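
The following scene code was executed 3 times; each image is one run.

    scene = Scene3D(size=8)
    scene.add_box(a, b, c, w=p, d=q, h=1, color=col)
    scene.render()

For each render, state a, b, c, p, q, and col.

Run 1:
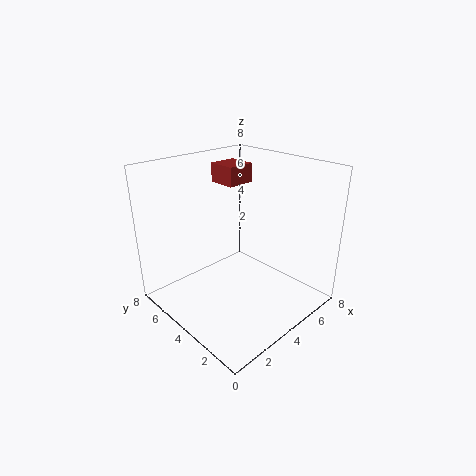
a = 3.5; b = 4; c = 7; p = 1.5; q = 1.5; col = 'brown'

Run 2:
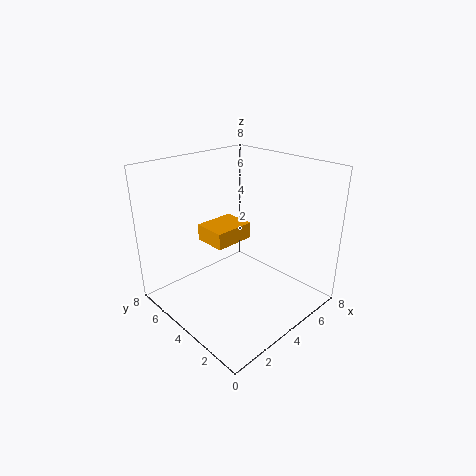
a = 3.5; b = 5; c = 3; p = 2.5; q = 2; col = 'orange'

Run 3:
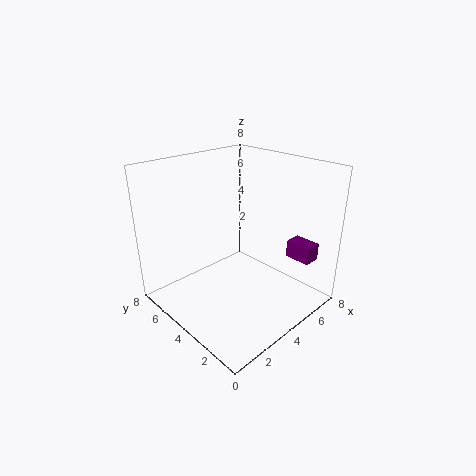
a = 6.5; b = 1; c = 2.5; p = 1; q = 1.5; col = 'purple'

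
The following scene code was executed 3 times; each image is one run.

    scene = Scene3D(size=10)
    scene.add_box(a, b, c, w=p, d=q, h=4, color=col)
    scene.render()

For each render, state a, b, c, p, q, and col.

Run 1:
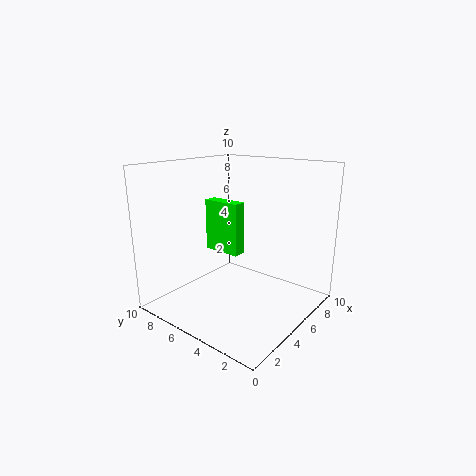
a = 6
b = 6
c = 3
p = 1
q = 3
col = 'lime'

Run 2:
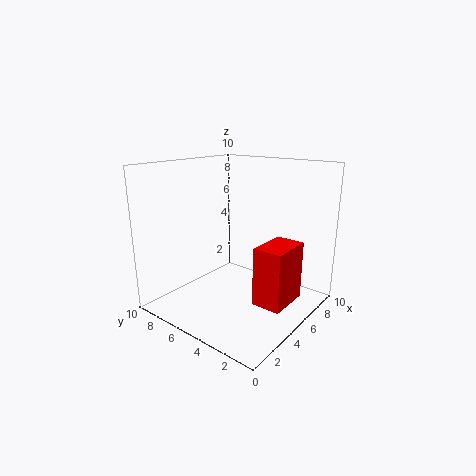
a = 4
b = 1
c = 1
p = 3
q = 2
col = 'red'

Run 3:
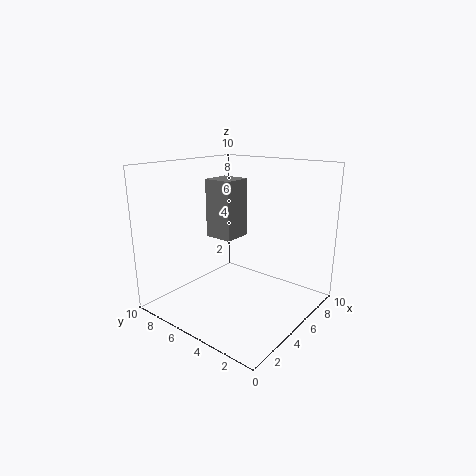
a = 4
b = 5
c = 5
p = 2
q = 2
col = 'gray'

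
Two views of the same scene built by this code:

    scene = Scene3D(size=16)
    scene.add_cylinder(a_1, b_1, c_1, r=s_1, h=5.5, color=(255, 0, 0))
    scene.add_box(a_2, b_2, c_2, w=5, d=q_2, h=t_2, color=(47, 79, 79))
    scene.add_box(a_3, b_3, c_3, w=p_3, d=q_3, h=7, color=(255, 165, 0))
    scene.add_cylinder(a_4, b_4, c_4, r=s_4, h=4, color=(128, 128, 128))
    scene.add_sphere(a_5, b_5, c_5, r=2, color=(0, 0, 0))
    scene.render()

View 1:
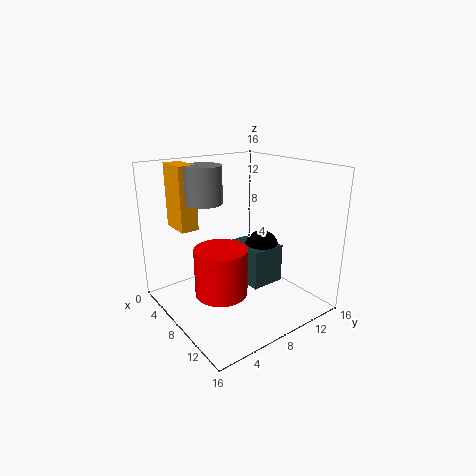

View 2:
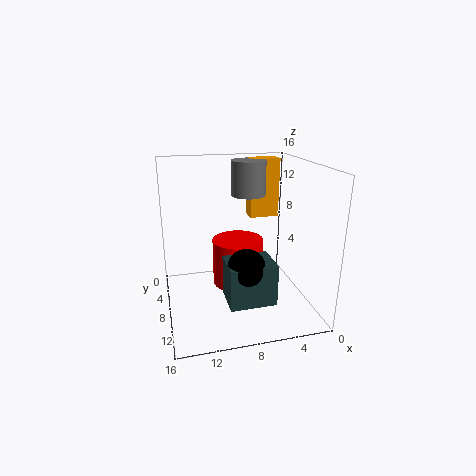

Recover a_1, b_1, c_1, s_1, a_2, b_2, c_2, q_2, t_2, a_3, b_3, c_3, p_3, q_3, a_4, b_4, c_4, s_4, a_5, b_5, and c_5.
a_1 = 7.5, b_1 = 6, c_1 = 1.5, s_1 = 3, a_2 = 5, b_2 = 9, c_2 = 2, q_2 = 4, t_2 = 4.5, a_3 = 2, b_3 = 2.5, c_3 = 9, p_3 = 3.5, q_3 = 2, a_4 = 6, b_4 = 5, c_4 = 12, s_4 = 2, a_5 = 8, b_5 = 11.5, c_5 = 6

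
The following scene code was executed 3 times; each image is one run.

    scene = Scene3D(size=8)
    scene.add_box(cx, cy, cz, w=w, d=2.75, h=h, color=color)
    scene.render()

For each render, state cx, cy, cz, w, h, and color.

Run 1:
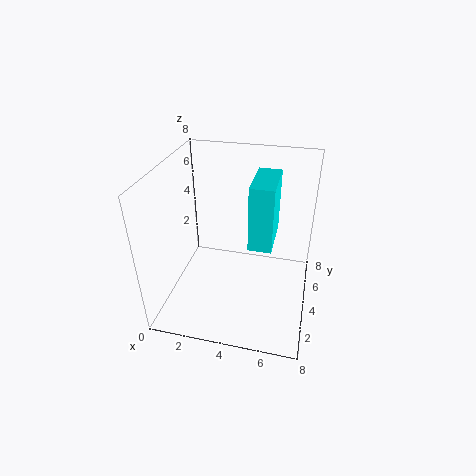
cx = 4.75, cy = 3, cz = 4, w = 1.25, h = 3.5, color = 'cyan'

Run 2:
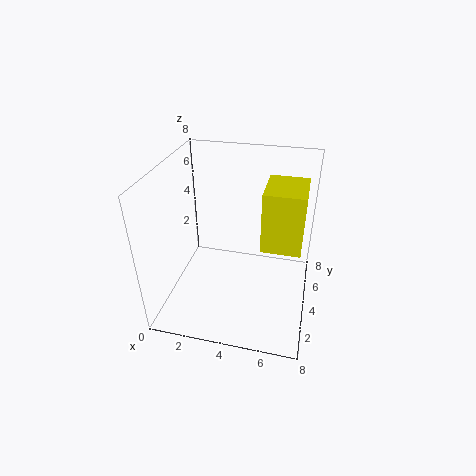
cx = 5.25, cy = 4, cz = 3.25, w = 2.25, h = 3.5, color = 'yellow'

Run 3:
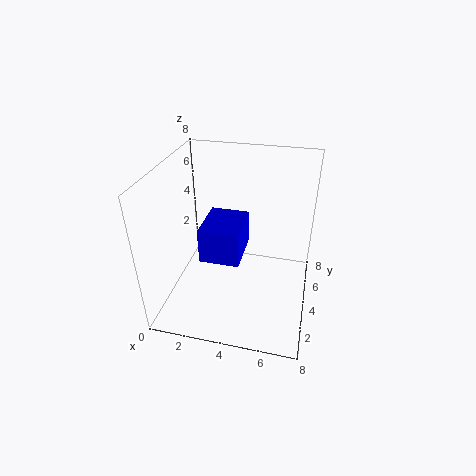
cx = 2, cy = 3, cz = 2.75, w = 2.25, h = 2, color = 'blue'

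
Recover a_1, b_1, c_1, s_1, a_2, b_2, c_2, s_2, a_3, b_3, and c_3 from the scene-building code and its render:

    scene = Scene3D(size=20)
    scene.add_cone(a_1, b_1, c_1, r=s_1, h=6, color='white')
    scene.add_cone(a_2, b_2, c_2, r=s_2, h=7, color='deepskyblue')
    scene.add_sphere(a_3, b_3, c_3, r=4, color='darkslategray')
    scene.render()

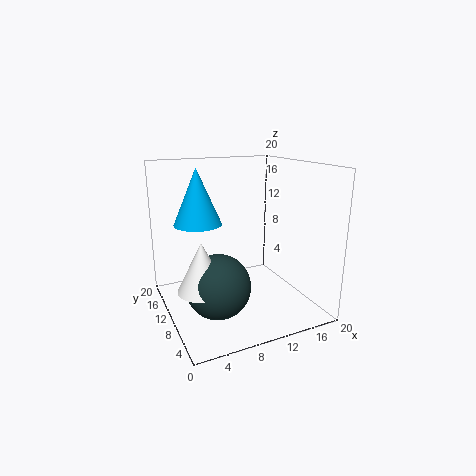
a_1 = 3, b_1 = 5, c_1 = 6, s_1 = 3, a_2 = 4, b_2 = 9, c_2 = 13, s_2 = 3, a_3 = 5, b_3 = 5, c_3 = 6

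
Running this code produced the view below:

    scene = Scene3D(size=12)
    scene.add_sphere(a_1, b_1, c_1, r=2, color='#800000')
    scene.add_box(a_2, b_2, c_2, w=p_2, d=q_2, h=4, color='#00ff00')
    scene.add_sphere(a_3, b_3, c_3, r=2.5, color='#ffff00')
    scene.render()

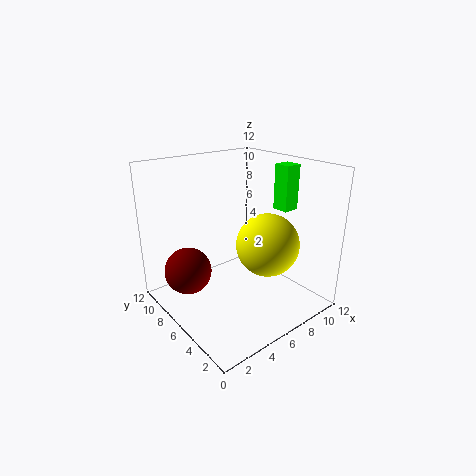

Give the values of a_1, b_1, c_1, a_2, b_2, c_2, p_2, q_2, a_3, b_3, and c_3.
a_1 = 2.5; b_1 = 8.5; c_1 = 3; a_2 = 10.5; b_2 = 5; c_2 = 7.5; p_2 = 1.5; q_2 = 1.5; a_3 = 7; b_3 = 3.5; c_3 = 6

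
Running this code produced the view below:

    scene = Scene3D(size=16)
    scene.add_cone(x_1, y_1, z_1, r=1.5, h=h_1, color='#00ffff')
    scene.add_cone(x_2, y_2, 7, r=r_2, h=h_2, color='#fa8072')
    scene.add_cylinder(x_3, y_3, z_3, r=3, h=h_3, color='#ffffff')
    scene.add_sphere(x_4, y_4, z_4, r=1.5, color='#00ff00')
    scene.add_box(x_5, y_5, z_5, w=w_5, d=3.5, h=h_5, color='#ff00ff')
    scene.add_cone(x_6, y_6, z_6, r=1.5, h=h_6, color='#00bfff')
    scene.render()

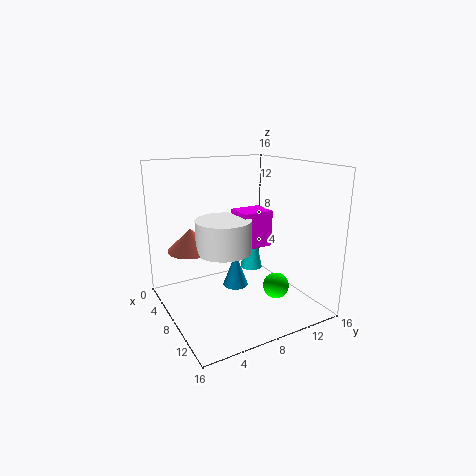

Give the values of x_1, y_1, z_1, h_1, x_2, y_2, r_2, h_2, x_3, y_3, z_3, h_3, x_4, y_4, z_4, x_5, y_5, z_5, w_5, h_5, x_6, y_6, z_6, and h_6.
x_1 = 2
y_1 = 13.5
z_1 = 1
h_1 = 7
x_2 = 6.5
y_2 = 3
r_2 = 2.5
h_2 = 2.5
x_3 = 8.5
y_3 = 6
z_3 = 7
h_3 = 3.5
x_4 = 10
y_4 = 12
z_4 = 2
x_5 = 6.5
y_5 = 8
z_5 = 7
w_5 = 3
h_5 = 4
x_6 = 6.5
y_6 = 8.5
z_6 = 1.5
h_6 = 4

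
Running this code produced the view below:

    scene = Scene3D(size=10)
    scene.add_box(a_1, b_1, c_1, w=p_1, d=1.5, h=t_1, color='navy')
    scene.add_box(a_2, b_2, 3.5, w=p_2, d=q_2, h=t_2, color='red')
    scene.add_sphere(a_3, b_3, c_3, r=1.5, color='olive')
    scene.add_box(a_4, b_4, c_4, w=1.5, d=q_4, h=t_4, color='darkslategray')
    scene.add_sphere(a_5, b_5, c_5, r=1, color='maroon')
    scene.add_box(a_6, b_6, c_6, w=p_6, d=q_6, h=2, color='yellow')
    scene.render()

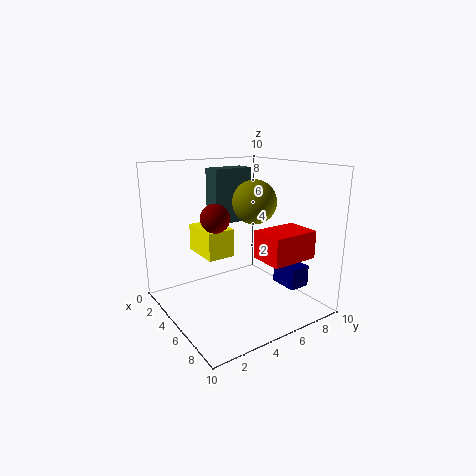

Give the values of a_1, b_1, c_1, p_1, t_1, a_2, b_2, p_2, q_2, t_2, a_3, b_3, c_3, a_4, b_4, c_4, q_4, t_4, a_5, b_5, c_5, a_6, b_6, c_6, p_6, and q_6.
a_1 = 6, b_1 = 7.5, c_1 = 1.5, p_1 = 2, t_1 = 1.5, a_2 = 5.5, b_2 = 6, p_2 = 2.5, q_2 = 3.5, t_2 = 2, a_3 = 5.5, b_3 = 6, c_3 = 7.5, a_4 = 1.5, b_4 = 4.5, c_4 = 5.5, q_4 = 3, t_4 = 4, a_5 = 4.5, b_5 = 3.5, c_5 = 6.5, a_6 = 1.5, b_6 = 3, c_6 = 3.5, p_6 = 3, q_6 = 2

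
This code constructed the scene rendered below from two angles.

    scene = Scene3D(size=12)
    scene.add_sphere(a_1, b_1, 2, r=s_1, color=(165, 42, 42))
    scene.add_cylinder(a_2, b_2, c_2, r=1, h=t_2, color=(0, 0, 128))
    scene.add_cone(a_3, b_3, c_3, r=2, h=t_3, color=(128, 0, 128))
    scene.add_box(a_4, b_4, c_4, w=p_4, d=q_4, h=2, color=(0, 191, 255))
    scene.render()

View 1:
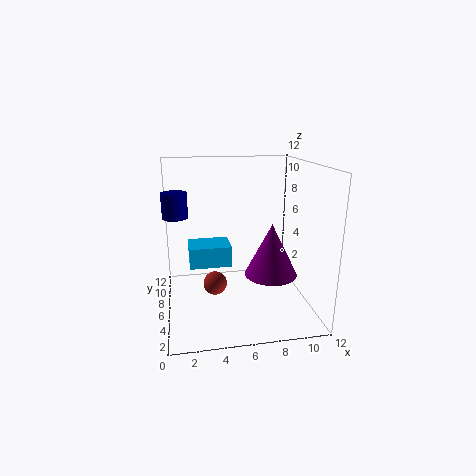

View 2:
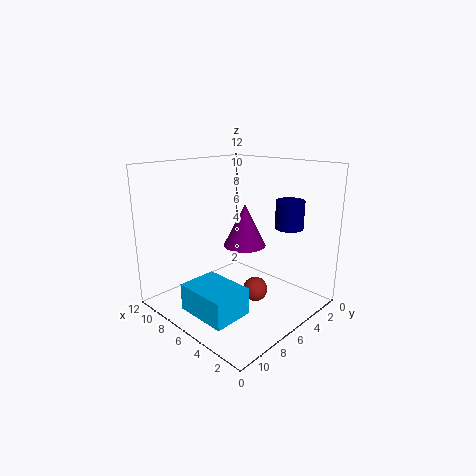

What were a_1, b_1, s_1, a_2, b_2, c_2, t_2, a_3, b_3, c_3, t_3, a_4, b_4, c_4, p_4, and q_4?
a_1 = 4, b_1 = 6, s_1 = 1, a_2 = 1, b_2 = 6, c_2 = 8, t_2 = 2, a_3 = 8, b_3 = 3, c_3 = 4, t_3 = 4, a_4 = 2, b_4 = 9, c_4 = 2, p_4 = 4, q_4 = 3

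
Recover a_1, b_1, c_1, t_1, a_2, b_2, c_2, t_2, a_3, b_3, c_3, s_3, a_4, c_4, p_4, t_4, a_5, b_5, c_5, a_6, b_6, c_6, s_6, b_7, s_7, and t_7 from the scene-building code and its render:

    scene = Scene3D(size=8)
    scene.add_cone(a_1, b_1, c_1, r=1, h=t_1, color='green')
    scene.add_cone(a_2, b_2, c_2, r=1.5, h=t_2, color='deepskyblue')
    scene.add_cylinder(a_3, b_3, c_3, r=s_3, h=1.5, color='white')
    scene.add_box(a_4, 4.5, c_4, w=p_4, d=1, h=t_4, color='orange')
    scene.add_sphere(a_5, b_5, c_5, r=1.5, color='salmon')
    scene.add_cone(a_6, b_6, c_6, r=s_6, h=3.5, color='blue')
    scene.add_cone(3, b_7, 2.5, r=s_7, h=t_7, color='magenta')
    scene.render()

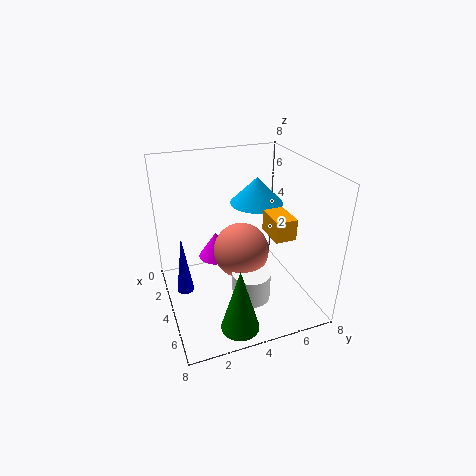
a_1 = 7, b_1 = 3, c_1 = 0.5, t_1 = 3.5, a_2 = 3, b_2 = 5.5, c_2 = 5.5, t_2 = 1.5, a_3 = 6, b_3 = 4, c_3 = 1.5, s_3 = 1, a_4 = 6, c_4 = 5.5, p_4 = 1.5, t_4 = 1, a_5 = 4.5, b_5 = 4, c_5 = 3.5, a_6 = 3, b_6 = 1, c_6 = 0.5, s_6 = 0.5, b_7 = 3, s_7 = 1, t_7 = 1.5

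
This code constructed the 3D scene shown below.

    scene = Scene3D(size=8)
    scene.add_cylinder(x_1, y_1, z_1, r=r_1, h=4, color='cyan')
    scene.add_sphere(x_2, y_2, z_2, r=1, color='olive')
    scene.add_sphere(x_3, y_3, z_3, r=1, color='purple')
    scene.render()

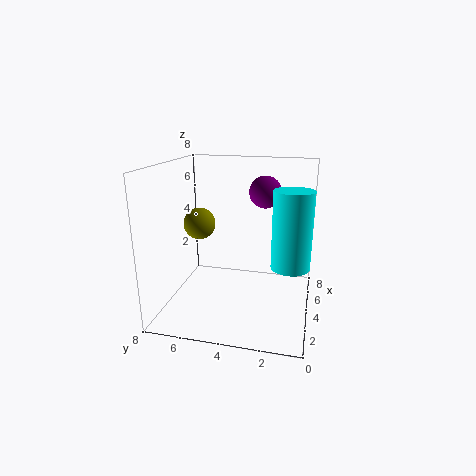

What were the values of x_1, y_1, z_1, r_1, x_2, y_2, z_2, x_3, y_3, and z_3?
x_1 = 3, y_1 = 1, z_1 = 3, r_1 = 1, x_2 = 6, y_2 = 7, z_2 = 4, x_3 = 7, y_3 = 3, z_3 = 6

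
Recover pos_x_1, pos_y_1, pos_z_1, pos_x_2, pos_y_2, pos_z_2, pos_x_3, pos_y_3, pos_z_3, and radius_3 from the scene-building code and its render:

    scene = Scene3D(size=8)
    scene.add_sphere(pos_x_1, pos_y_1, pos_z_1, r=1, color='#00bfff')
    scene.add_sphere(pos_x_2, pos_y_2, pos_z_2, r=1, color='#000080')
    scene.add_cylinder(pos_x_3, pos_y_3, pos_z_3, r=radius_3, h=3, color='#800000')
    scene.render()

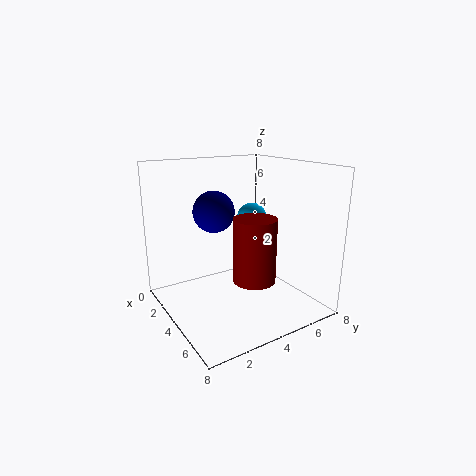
pos_x_1 = 1
pos_y_1 = 7
pos_z_1 = 4
pos_x_2 = 5
pos_y_2 = 2
pos_z_2 = 6
pos_x_3 = 7
pos_y_3 = 3
pos_z_3 = 3
radius_3 = 1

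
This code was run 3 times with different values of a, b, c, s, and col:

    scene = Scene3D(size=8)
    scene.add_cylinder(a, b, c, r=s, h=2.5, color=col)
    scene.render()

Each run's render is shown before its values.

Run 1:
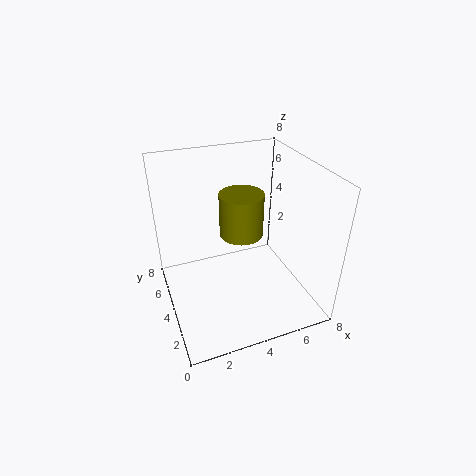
a = 4.5; b = 4.75; c = 3.75; s = 1.25; col = 'olive'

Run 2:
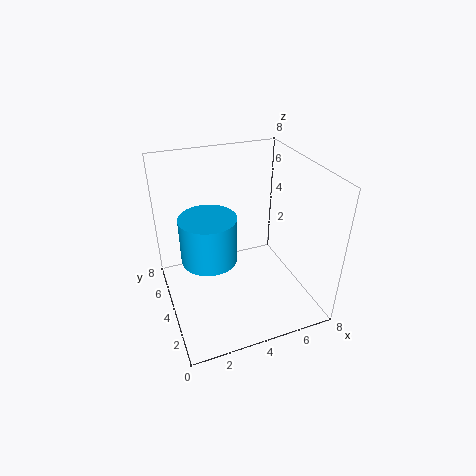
a = 2.25; b = 3.75; c = 3.25; s = 1.5; col = 'deepskyblue'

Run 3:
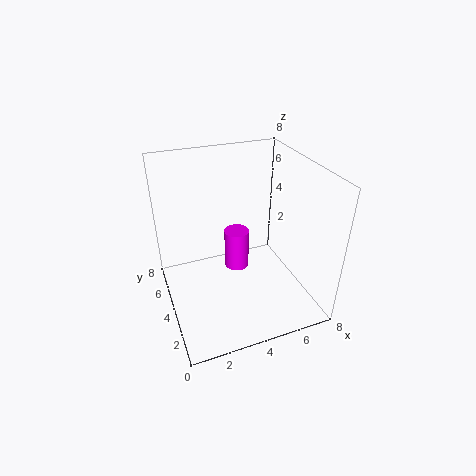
a = 4.5; b = 5.5; c = 1; s = 0.75; col = 'magenta'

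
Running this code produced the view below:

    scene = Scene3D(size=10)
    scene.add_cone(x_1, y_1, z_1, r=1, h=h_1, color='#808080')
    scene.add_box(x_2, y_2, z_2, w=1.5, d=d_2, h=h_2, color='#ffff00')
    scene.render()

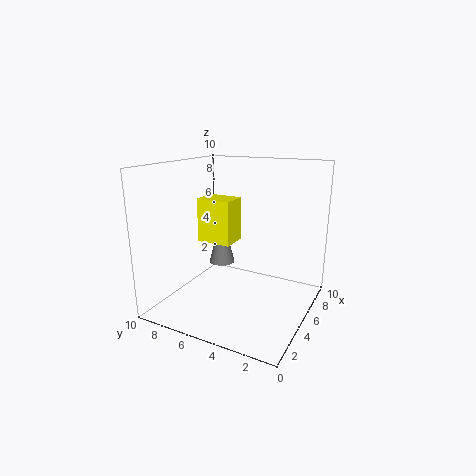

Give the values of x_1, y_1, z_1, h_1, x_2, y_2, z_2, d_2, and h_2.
x_1 = 7; y_1 = 7.5; z_1 = 2; h_1 = 4; x_2 = 1; y_2 = 3.5; z_2 = 6; d_2 = 2; h_2 = 2.5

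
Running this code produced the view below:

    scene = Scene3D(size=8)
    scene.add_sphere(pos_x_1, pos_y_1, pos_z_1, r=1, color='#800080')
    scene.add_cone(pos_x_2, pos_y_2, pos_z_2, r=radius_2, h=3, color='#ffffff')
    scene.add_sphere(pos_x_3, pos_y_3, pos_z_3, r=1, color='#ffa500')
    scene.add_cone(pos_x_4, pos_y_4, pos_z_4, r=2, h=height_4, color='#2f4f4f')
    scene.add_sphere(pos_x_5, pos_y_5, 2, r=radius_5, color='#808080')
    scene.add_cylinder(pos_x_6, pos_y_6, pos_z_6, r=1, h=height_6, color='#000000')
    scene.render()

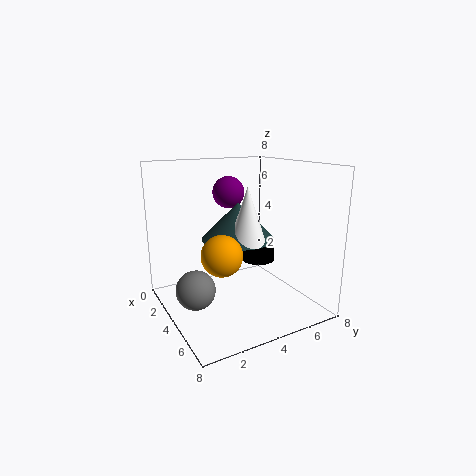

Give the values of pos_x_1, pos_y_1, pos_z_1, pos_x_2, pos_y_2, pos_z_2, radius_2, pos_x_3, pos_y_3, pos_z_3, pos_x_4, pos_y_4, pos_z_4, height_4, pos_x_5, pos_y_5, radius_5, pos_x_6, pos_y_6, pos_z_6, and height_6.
pos_x_1 = 1; pos_y_1 = 5; pos_z_1 = 6; pos_x_2 = 5; pos_y_2 = 4; pos_z_2 = 4; radius_2 = 1; pos_x_3 = 6; pos_y_3 = 2; pos_z_3 = 4; pos_x_4 = 4; pos_y_4 = 4; pos_z_4 = 4; height_4 = 2; pos_x_5 = 5; pos_y_5 = 1; radius_5 = 1; pos_x_6 = 3; pos_y_6 = 6; pos_z_6 = 2; height_6 = 1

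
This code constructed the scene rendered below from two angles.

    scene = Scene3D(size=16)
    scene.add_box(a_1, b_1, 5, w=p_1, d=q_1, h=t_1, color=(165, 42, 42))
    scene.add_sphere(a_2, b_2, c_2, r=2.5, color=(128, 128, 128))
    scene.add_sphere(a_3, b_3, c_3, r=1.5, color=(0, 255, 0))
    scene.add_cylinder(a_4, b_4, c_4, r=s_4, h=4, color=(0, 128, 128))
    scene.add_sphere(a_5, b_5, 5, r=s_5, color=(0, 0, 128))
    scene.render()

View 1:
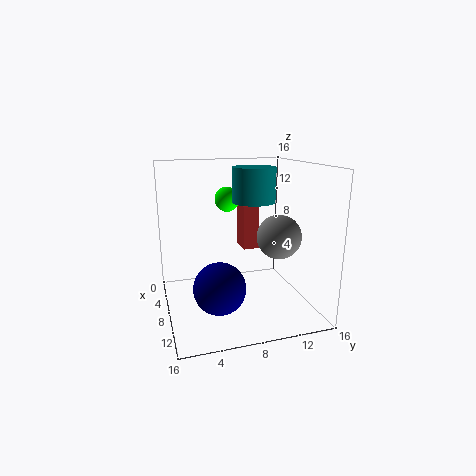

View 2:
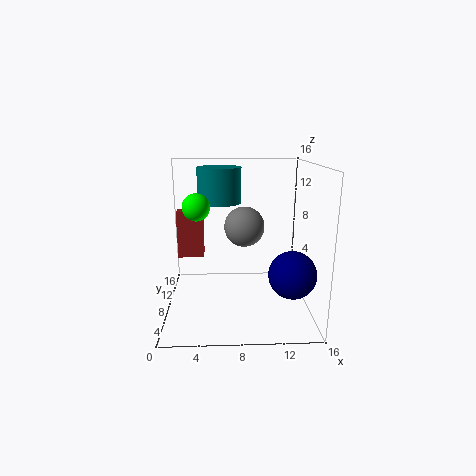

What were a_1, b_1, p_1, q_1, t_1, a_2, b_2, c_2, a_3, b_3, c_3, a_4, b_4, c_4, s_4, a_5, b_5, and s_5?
a_1 = 1, b_1 = 10, p_1 = 3, q_1 = 2, t_1 = 5.5, a_2 = 9, b_2 = 12.5, c_2 = 8, a_3 = 3.5, b_3 = 8, c_3 = 11.5, a_4 = 6, b_4 = 10.5, c_4 = 11.5, s_4 = 2.5, a_5 = 13.5, b_5 = 4.5, s_5 = 2.5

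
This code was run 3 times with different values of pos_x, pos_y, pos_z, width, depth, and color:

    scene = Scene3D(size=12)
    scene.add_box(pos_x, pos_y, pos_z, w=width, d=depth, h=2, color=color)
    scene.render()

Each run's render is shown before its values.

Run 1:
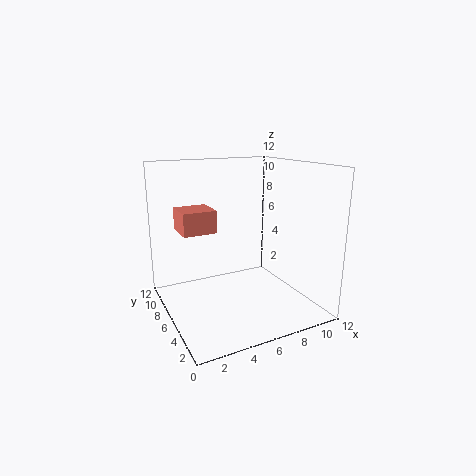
pos_x = 2; pos_y = 8; pos_z = 6; width = 3; depth = 3; color = 'salmon'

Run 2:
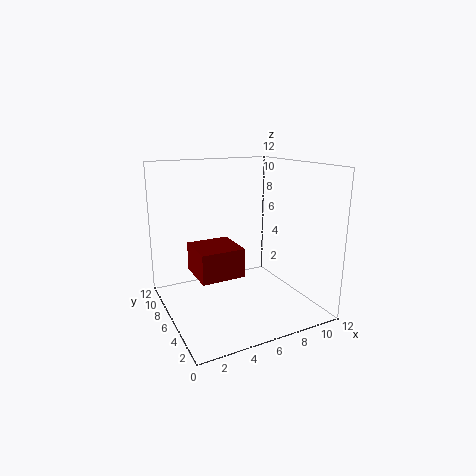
pos_x = 1; pos_y = 1; pos_z = 5; width = 3; depth = 3; color = 'maroon'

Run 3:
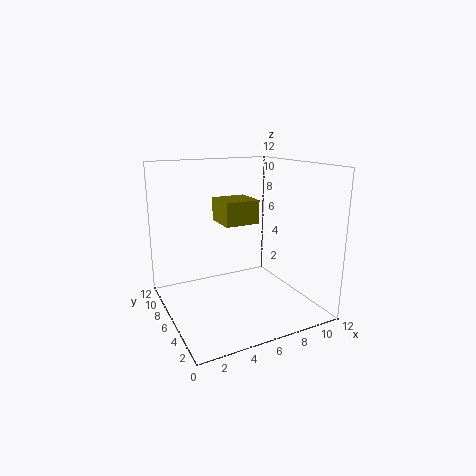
pos_x = 5; pos_y = 6; pos_z = 7; width = 3; depth = 3; color = 'olive'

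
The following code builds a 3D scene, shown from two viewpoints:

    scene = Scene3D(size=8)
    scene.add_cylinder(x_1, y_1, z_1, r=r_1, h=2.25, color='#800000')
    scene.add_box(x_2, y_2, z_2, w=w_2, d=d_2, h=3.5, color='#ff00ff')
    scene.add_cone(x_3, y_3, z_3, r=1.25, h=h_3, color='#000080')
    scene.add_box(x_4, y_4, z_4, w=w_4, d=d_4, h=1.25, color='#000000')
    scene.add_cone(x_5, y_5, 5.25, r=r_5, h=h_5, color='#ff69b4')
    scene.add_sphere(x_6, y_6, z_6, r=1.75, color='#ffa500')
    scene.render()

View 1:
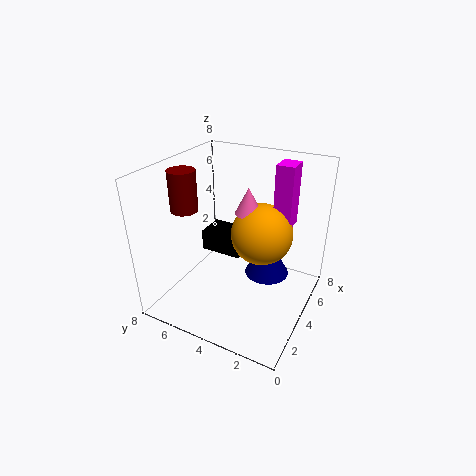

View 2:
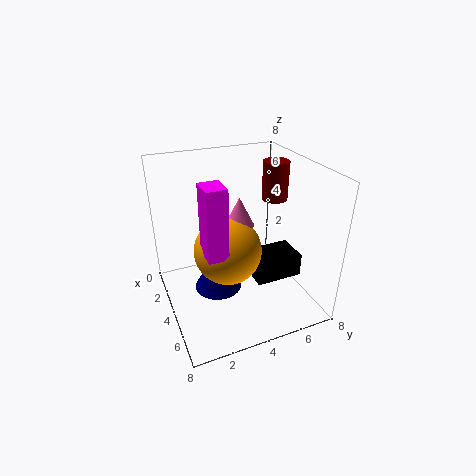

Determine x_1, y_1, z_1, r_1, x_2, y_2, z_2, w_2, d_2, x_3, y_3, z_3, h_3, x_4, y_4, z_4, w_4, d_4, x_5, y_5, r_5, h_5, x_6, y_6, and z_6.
x_1 = 3
y_1 = 6.75
z_1 = 5.5
r_1 = 0.75
x_2 = 5.25
y_2 = 1.5
z_2 = 4.5
w_2 = 1.25
d_2 = 1
x_3 = 4.75
y_3 = 2.5
z_3 = 1.75
h_3 = 2.25
x_4 = 4.5
y_4 = 4.25
z_4 = 2.25
w_4 = 1.75
d_4 = 2.5
x_5 = 4.75
y_5 = 3.75
r_5 = 0.75
h_5 = 1.5
x_6 = 5
y_6 = 3
z_6 = 4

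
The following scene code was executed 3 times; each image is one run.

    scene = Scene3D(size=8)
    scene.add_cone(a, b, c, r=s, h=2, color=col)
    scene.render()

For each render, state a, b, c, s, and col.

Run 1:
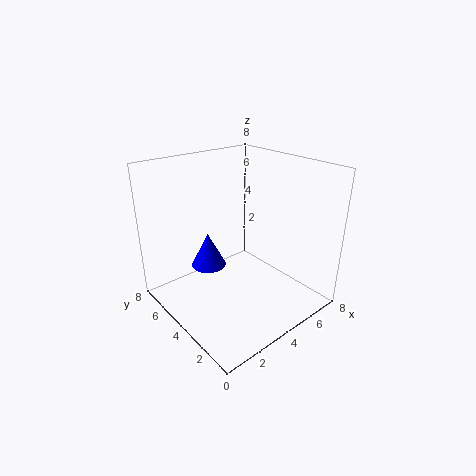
a = 3; b = 5.5; c = 2; s = 1; col = 'blue'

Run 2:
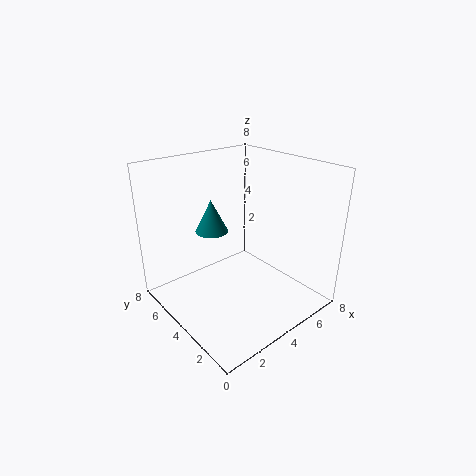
a = 4; b = 6.5; c = 3.5; s = 1; col = 'teal'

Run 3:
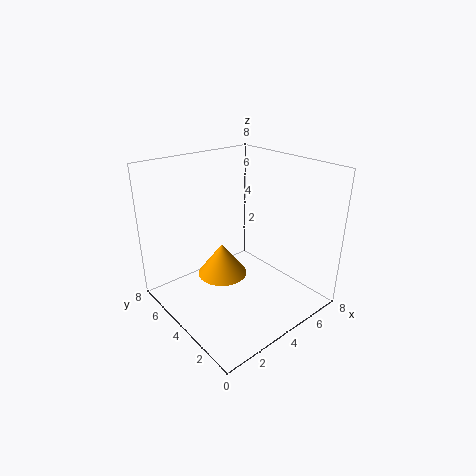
a = 4; b = 5.5; c = 1; s = 1.5; col = 'orange'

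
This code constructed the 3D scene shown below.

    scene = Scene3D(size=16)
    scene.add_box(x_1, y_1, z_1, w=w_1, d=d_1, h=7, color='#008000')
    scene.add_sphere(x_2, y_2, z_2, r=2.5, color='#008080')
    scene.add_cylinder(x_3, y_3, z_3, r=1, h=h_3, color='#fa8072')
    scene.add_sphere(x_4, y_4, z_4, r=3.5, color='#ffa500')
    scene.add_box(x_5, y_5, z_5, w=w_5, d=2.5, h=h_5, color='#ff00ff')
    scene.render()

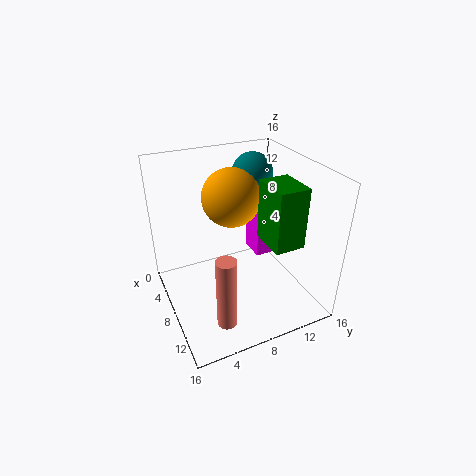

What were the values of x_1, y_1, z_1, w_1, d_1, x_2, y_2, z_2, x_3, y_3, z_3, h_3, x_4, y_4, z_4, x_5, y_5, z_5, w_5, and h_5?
x_1 = 7; y_1 = 11; z_1 = 7; w_1 = 4.5; d_1 = 3.5; x_2 = 2.5; y_2 = 12.5; z_2 = 13; x_3 = 14; y_3 = 4; z_3 = 2.5; h_3 = 7.5; x_4 = 4; y_4 = 9; z_4 = 11; x_5 = 1; y_5 = 12.5; z_5 = 2; w_5 = 3.5; h_5 = 6.5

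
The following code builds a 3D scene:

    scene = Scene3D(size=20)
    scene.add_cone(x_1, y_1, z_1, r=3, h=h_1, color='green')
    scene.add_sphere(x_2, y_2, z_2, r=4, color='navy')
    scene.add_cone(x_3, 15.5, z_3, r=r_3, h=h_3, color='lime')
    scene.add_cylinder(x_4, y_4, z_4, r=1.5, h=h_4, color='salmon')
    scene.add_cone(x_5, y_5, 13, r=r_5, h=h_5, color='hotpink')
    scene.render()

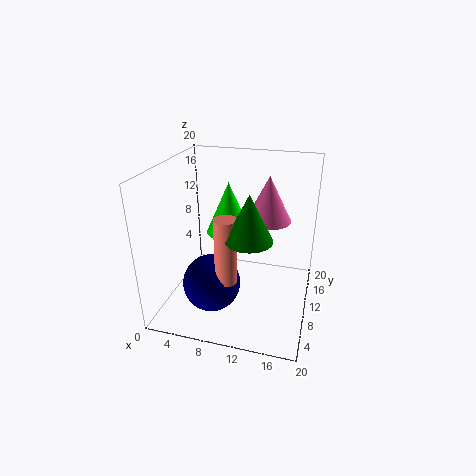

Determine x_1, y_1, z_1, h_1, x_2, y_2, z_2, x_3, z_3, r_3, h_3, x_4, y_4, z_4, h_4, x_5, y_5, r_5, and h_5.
x_1 = 12.5; y_1 = 6; z_1 = 12; h_1 = 6; x_2 = 7; y_2 = 7; z_2 = 4; x_3 = 7; z_3 = 8; r_3 = 3.5; h_3 = 8; x_4 = 9.5; y_4 = 6; z_4 = 5.5; h_4 = 9; x_5 = 14; y_5 = 10.5; r_5 = 3; h_5 = 6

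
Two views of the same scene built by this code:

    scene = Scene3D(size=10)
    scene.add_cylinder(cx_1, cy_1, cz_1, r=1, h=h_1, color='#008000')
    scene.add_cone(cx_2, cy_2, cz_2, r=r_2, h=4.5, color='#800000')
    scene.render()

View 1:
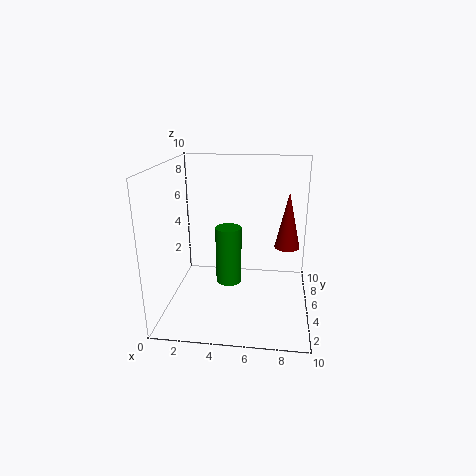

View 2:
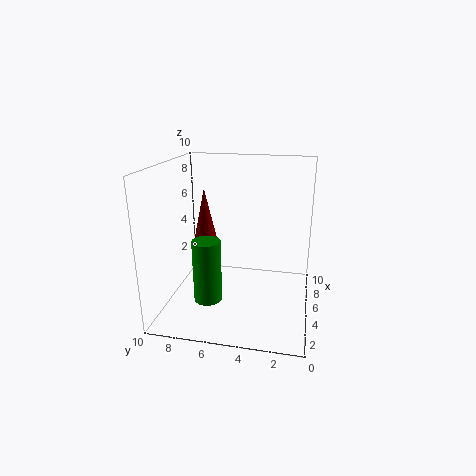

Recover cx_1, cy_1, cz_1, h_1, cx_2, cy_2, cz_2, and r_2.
cx_1 = 4, cy_1 = 7, cz_1 = 0.5, h_1 = 4.5, cx_2 = 8.5, cy_2 = 8.5, cz_2 = 3, r_2 = 1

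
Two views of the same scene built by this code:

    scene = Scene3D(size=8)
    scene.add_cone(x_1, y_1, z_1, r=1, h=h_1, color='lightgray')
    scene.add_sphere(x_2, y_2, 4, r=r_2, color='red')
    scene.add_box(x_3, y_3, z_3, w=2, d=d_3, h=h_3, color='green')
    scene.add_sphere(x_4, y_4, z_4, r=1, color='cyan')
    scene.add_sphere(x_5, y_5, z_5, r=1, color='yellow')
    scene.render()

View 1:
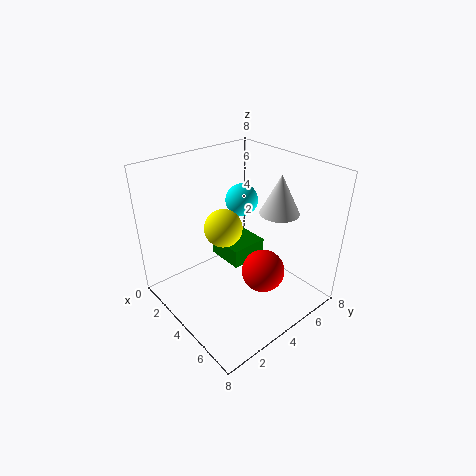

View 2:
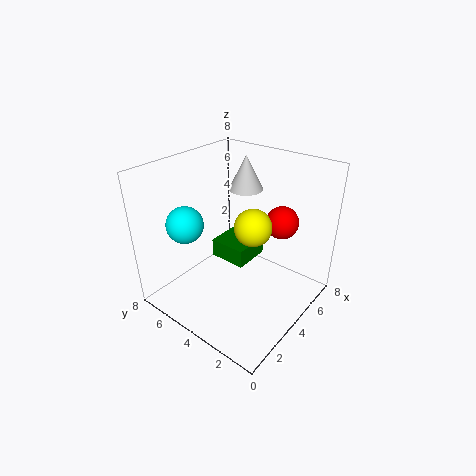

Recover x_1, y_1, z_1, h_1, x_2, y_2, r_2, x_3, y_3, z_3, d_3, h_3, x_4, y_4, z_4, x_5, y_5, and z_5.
x_1 = 6, y_1 = 5, z_1 = 6, h_1 = 2, x_2 = 7, y_2 = 3, r_2 = 1, x_3 = 3, y_3 = 3, z_3 = 3, d_3 = 2, h_3 = 1, x_4 = 2, y_4 = 6, z_4 = 5, x_5 = 4, y_5 = 3, z_5 = 5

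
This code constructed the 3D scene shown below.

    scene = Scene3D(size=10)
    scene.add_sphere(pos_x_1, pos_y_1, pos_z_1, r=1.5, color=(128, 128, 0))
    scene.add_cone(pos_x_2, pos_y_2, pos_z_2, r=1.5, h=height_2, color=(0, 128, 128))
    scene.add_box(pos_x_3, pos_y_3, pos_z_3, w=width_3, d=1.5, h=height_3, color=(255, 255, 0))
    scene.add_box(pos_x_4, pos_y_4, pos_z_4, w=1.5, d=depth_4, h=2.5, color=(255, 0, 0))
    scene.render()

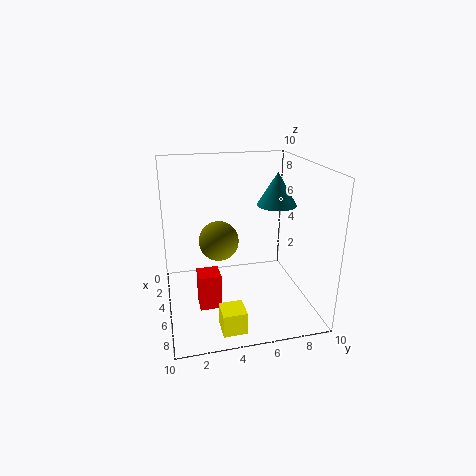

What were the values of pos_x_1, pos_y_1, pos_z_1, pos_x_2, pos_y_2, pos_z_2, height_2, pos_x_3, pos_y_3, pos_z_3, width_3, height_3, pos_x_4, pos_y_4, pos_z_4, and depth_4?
pos_x_1 = 3; pos_y_1 = 4; pos_z_1 = 4; pos_x_2 = 3; pos_y_2 = 8.5; pos_z_2 = 6.5; height_2 = 2.5; pos_x_3 = 8; pos_y_3 = 3; pos_z_3 = 0.5; width_3 = 1.5; height_3 = 1.5; pos_x_4 = 5; pos_y_4 = 2; pos_z_4 = 0.5; depth_4 = 1.5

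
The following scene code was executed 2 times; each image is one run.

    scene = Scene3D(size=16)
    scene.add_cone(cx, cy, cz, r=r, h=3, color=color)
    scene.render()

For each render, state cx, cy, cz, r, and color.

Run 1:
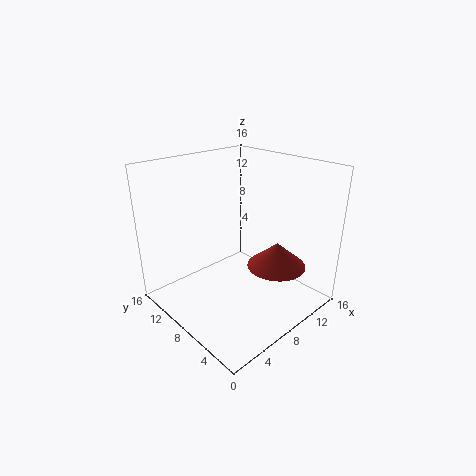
cx = 12.5
cy = 6
cz = 3.5
r = 3.5
color = 'brown'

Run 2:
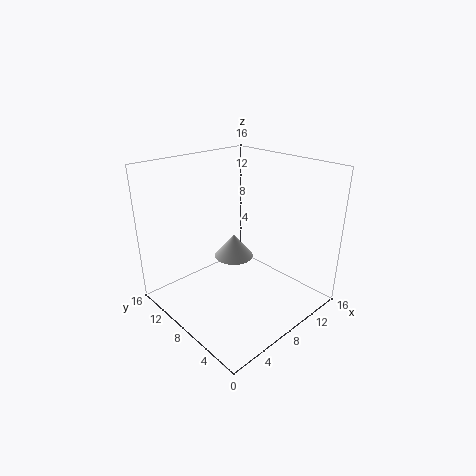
cx = 11
cy = 12
cz = 3
r = 2.5
color = 'lightgray'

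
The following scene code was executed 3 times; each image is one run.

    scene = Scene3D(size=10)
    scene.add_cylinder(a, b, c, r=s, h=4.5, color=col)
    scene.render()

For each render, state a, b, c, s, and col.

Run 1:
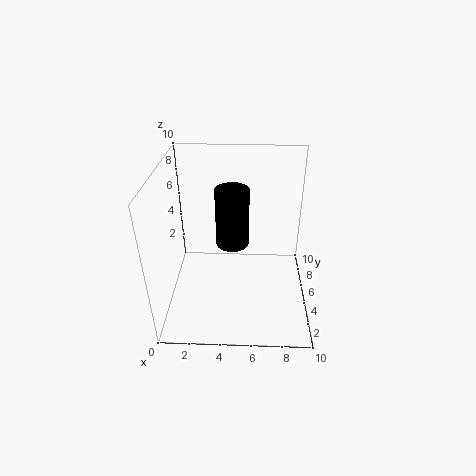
a = 4.5
b = 7
c = 3.25
s = 1.25
col = 'black'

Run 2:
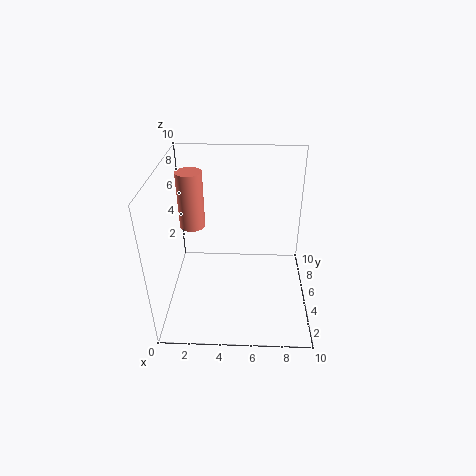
a = 1.25
b = 8.25
c = 4
s = 1
col = 'salmon'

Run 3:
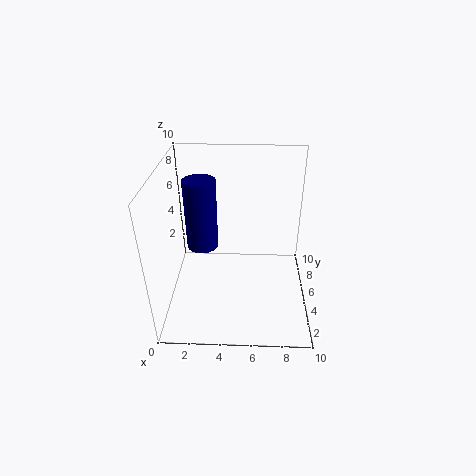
a = 2.75
b = 3.75
c = 5.25
s = 1
col = 'navy'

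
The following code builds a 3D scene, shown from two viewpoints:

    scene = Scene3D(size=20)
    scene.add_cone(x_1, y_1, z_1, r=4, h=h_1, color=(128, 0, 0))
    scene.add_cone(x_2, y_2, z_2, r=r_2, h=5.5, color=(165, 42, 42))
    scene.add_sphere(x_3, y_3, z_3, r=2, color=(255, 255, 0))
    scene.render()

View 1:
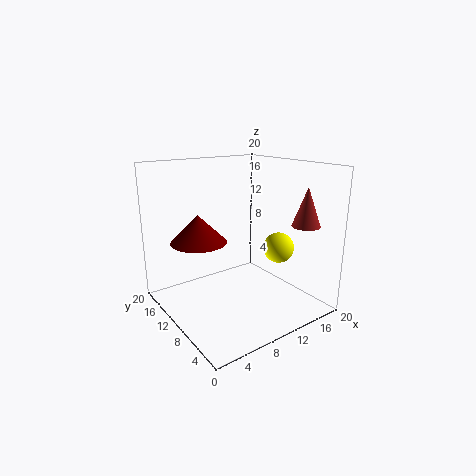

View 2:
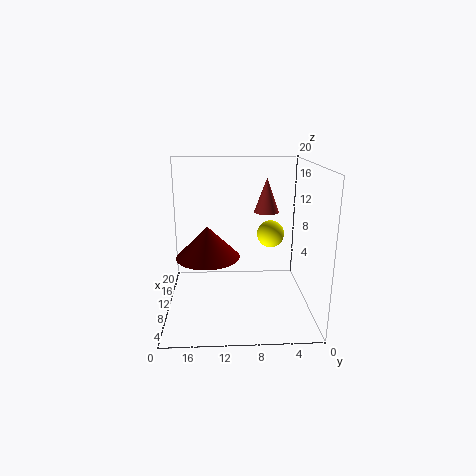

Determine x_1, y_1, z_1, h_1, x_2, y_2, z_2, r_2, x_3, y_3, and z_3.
x_1 = 6; y_1 = 14; z_1 = 9; h_1 = 4; x_2 = 18; y_2 = 5; z_2 = 11.5; r_2 = 2; x_3 = 13; y_3 = 5; z_3 = 9.5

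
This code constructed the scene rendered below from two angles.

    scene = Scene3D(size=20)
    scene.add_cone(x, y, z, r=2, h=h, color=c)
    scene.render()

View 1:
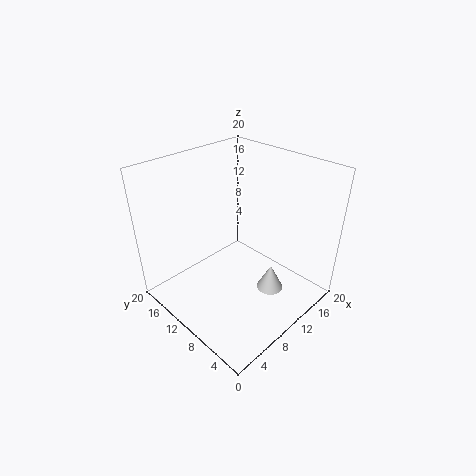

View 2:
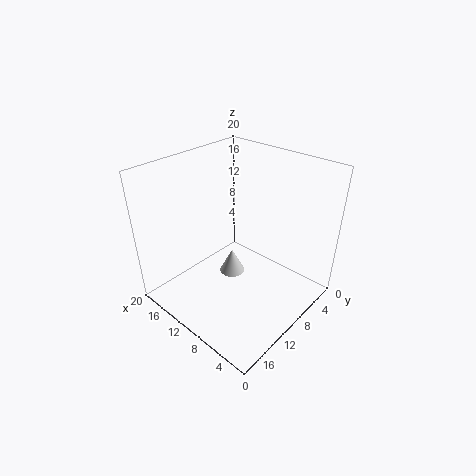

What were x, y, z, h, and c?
x = 14
y = 7
z = 0.5
h = 4
c = 'lightgray'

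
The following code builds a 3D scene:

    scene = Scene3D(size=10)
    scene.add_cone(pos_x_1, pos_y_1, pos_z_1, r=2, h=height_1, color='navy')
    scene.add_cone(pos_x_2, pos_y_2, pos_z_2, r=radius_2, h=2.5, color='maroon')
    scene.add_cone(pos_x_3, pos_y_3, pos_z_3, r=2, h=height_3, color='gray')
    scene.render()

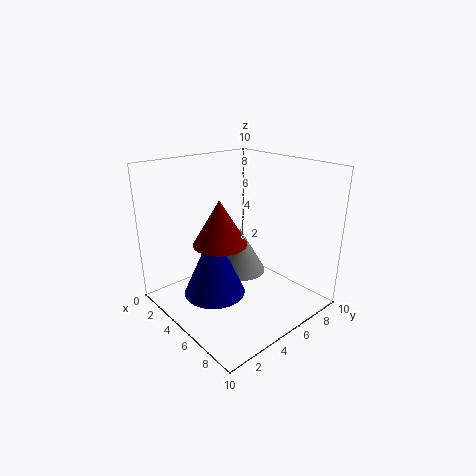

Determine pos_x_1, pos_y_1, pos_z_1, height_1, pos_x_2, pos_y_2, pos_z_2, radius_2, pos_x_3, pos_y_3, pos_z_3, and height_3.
pos_x_1 = 5.5, pos_y_1 = 2.5, pos_z_1 = 2, height_1 = 4.5, pos_x_2 = 7.5, pos_y_2 = 1.5, pos_z_2 = 6.5, radius_2 = 1.5, pos_x_3 = 3, pos_y_3 = 7, pos_z_3 = 1, height_3 = 3.5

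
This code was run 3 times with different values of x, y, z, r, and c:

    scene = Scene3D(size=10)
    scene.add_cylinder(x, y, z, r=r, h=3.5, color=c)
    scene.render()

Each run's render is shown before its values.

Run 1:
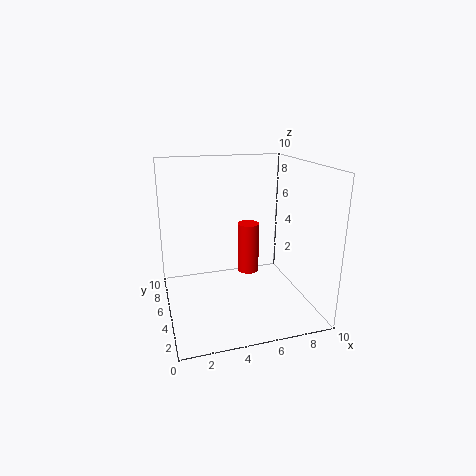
x = 5.75; y = 5; z = 2.5; r = 0.75; c = 'red'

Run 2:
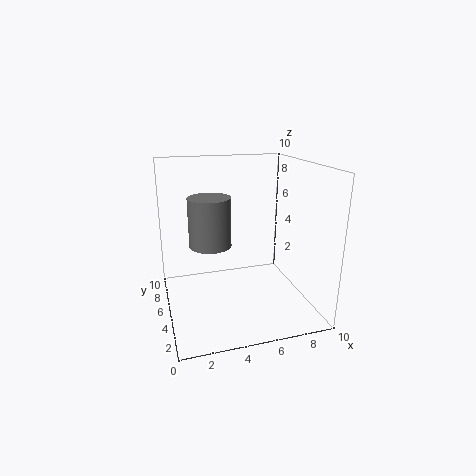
x = 3.25; y = 6; z = 4.25; r = 1.5; c = 'gray'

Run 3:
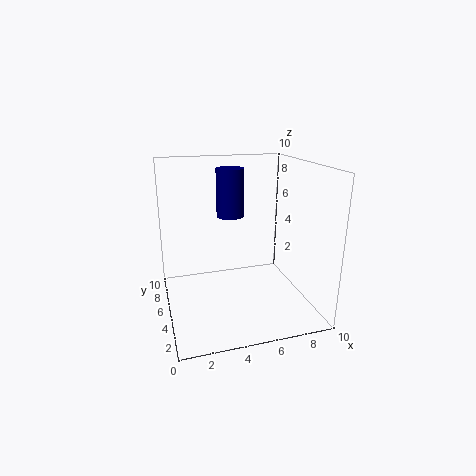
x = 5; y = 7; z = 6; r = 1; c = 'navy'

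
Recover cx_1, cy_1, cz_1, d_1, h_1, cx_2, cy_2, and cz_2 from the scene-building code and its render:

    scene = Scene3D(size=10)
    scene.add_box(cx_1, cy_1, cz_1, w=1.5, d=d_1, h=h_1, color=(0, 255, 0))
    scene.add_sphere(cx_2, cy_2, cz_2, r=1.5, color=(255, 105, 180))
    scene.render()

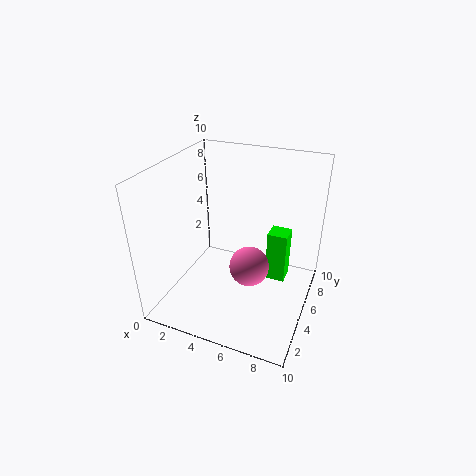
cx_1 = 6.5; cy_1 = 7; cz_1 = 0.5; d_1 = 1.5; h_1 = 4; cx_2 = 5.5; cy_2 = 6; cz_2 = 2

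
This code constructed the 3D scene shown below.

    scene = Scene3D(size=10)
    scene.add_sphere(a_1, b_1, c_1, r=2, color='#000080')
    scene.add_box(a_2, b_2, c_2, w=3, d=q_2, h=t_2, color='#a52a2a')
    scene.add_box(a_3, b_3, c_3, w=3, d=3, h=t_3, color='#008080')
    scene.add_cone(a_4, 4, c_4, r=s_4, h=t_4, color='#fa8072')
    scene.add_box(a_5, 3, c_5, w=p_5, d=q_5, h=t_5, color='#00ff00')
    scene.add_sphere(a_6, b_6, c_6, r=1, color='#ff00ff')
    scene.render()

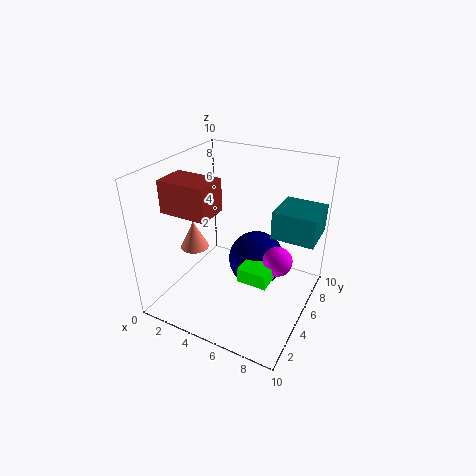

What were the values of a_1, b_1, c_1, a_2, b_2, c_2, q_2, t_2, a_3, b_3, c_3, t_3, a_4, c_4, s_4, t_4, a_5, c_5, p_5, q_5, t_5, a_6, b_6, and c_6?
a_1 = 6, b_1 = 6, c_1 = 3, a_2 = 2, b_2 = 1, c_2 = 8, q_2 = 2, t_2 = 2, a_3 = 7, b_3 = 6, c_3 = 5, t_3 = 2, a_4 = 2, c_4 = 4, s_4 = 1, t_4 = 2, a_5 = 6, c_5 = 3, p_5 = 2, q_5 = 2, t_5 = 1, a_6 = 8, b_6 = 5, c_6 = 4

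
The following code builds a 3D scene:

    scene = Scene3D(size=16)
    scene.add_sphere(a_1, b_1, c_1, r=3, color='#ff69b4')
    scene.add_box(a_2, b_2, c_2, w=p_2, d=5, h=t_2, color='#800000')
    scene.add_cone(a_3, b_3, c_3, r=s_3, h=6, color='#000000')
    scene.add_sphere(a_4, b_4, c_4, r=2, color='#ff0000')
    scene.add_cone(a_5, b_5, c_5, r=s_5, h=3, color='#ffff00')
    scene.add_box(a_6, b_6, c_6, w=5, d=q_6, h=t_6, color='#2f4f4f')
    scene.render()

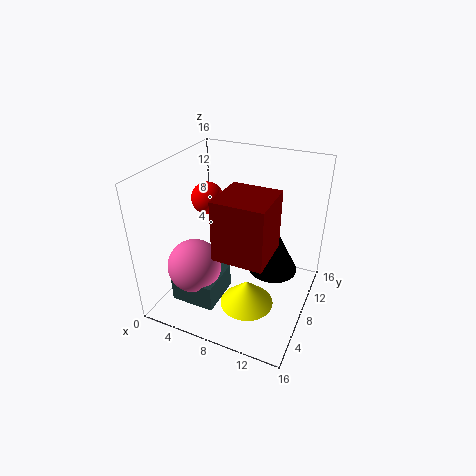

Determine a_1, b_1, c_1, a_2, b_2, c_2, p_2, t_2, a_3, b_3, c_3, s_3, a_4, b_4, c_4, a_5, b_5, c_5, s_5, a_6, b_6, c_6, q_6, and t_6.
a_1 = 4
b_1 = 5
c_1 = 5
a_2 = 8
b_2 = 2
c_2 = 9
p_2 = 5
t_2 = 6
a_3 = 11
b_3 = 12
c_3 = 2
s_3 = 3
a_4 = 2
b_4 = 12
c_4 = 10
a_5 = 10
b_5 = 6
c_5 = 1
s_5 = 3
a_6 = 2
b_6 = 3
c_6 = 1
q_6 = 5
t_6 = 3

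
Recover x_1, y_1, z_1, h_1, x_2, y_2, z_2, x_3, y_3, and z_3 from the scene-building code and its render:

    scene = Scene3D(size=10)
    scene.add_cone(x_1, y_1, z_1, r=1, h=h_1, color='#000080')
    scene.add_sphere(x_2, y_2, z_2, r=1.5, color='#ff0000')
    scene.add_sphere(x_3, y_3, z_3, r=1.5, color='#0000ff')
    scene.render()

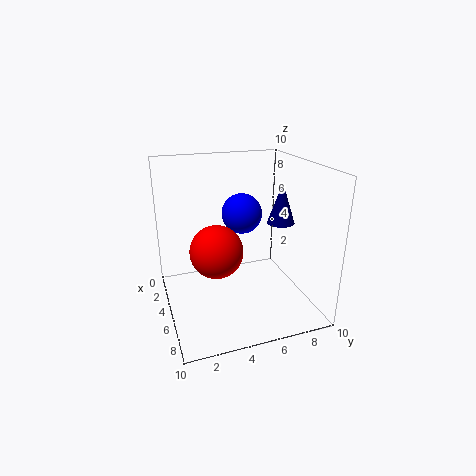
x_1 = 4.5, y_1 = 8.5, z_1 = 5.5, h_1 = 3, x_2 = 8.5, y_2 = 2.5, z_2 = 6, x_3 = 3, y_3 = 6, z_3 = 6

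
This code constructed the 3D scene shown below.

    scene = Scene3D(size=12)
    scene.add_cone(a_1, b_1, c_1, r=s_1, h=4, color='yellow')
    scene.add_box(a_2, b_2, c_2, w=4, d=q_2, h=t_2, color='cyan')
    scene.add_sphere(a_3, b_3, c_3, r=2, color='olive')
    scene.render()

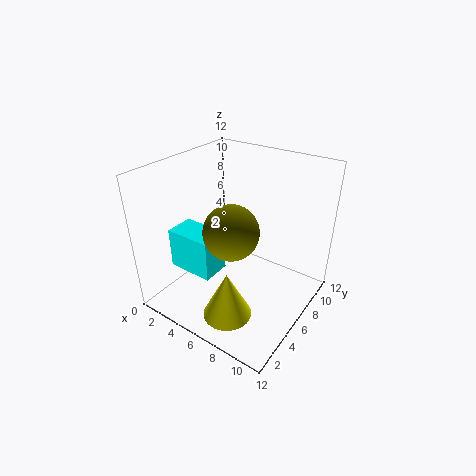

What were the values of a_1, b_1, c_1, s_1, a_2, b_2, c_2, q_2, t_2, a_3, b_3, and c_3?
a_1 = 7; b_1 = 3; c_1 = 0.5; s_1 = 2; a_2 = 1; b_2 = 3; c_2 = 3; q_2 = 2.5; t_2 = 3.5; a_3 = 7.5; b_3 = 3; c_3 = 8.5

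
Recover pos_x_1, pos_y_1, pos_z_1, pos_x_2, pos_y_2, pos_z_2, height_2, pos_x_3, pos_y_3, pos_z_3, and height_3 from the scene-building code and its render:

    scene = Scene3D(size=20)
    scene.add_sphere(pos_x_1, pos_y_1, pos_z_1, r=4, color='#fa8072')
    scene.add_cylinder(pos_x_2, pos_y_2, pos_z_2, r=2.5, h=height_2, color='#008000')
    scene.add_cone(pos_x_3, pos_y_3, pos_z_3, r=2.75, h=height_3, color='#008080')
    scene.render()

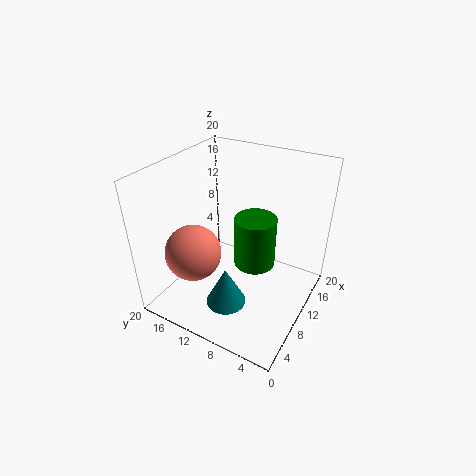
pos_x_1 = 6.75; pos_y_1 = 15.5; pos_z_1 = 7.5; pos_x_2 = 6.75; pos_y_2 = 5.75; pos_z_2 = 9.75; height_2 = 6.25; pos_x_3 = 5.75; pos_y_3 = 9.5; pos_z_3 = 2; height_3 = 5.5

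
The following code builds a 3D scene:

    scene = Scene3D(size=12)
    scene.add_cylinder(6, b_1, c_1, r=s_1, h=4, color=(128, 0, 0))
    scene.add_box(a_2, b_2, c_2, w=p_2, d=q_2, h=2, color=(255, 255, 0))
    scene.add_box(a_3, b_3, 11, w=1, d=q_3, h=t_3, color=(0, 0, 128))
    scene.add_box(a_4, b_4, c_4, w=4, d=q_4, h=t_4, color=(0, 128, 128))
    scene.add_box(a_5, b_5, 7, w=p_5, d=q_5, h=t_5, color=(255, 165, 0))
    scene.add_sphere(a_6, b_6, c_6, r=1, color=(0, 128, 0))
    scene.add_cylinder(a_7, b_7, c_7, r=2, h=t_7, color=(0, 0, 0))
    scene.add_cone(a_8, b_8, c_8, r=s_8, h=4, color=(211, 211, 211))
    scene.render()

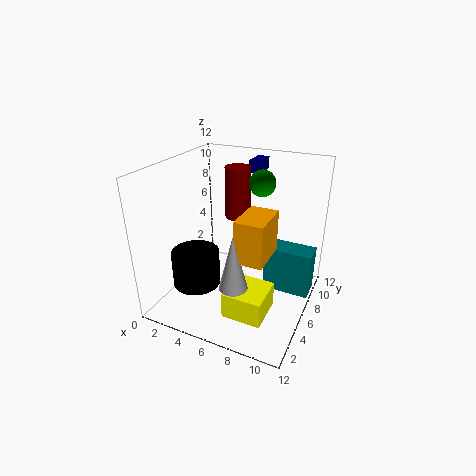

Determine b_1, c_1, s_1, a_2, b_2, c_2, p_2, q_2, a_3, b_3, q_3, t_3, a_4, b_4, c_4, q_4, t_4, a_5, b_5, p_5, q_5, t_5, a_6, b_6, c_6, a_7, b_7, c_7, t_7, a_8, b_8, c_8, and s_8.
b_1 = 6, c_1 = 8, s_1 = 1, a_2 = 7, b_2 = 1, c_2 = 2, p_2 = 3, q_2 = 3, a_3 = 6, b_3 = 8, q_3 = 2, t_3 = 1, a_4 = 8, b_4 = 7, c_4 = 1, q_4 = 2, t_4 = 4, a_5 = 8, b_5 = 1, p_5 = 2, q_5 = 3, t_5 = 3, a_6 = 8, b_6 = 6, c_6 = 11, a_7 = 3, b_7 = 4, c_7 = 2, t_7 = 3, a_8 = 8, b_8 = 1, c_8 = 5, s_8 = 1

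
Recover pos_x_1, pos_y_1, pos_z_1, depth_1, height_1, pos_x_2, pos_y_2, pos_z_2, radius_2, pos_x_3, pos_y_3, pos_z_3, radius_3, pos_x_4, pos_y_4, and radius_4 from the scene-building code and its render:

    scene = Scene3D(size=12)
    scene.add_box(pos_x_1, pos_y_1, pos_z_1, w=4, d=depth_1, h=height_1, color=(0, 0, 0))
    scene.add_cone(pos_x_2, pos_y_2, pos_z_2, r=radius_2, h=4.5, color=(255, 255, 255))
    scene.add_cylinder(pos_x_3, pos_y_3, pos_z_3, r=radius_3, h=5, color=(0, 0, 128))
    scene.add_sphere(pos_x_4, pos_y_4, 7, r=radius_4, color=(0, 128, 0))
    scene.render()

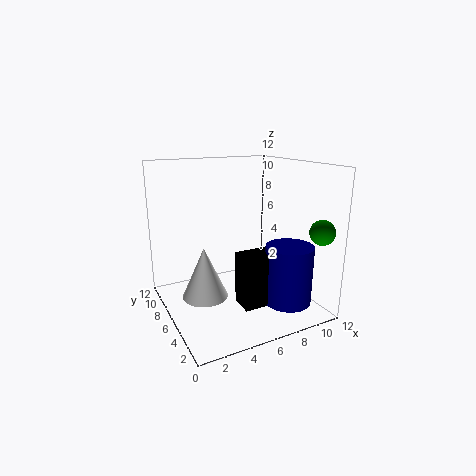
pos_x_1 = 5.5; pos_y_1 = 3.5; pos_z_1 = 0.5; depth_1 = 2; height_1 = 4.5; pos_x_2 = 3.5; pos_y_2 = 7.5; pos_z_2 = 0.5; radius_2 = 2; pos_x_3 = 9.5; pos_y_3 = 3.5; pos_z_3 = 0.5; radius_3 = 2; pos_x_4 = 11; pos_y_4 = 1.5; radius_4 = 1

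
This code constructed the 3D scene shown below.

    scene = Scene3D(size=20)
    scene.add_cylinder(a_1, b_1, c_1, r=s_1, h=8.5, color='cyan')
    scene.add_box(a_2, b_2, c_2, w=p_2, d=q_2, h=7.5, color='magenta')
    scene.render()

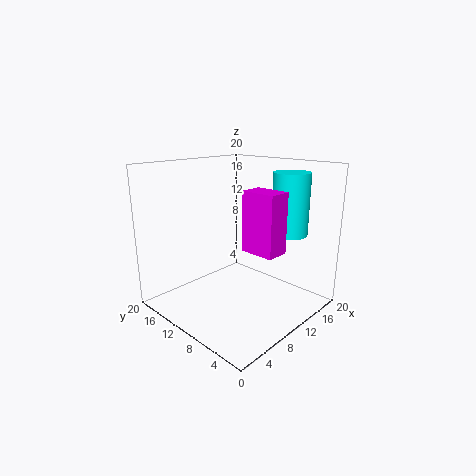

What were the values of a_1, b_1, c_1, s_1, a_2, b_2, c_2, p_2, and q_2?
a_1 = 15, b_1 = 5, c_1 = 10.5, s_1 = 2.5, a_2 = 7, b_2 = 2, c_2 = 10, p_2 = 3, q_2 = 4.5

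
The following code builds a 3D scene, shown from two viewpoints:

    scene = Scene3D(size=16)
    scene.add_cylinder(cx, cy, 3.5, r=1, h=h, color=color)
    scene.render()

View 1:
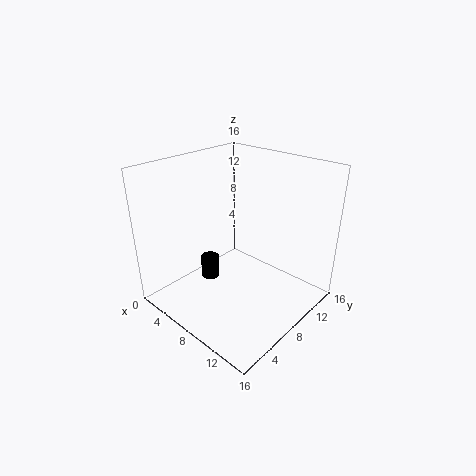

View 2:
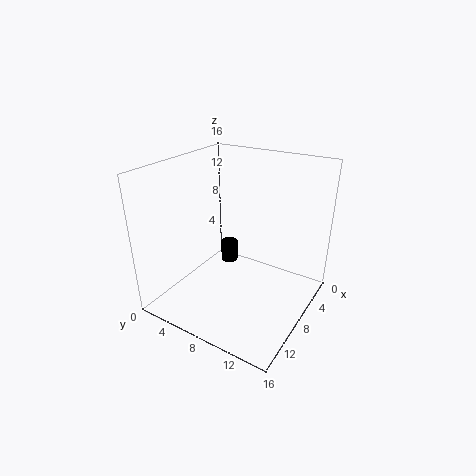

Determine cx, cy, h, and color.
cx = 6; cy = 5.5; h = 2.5; color = 'black'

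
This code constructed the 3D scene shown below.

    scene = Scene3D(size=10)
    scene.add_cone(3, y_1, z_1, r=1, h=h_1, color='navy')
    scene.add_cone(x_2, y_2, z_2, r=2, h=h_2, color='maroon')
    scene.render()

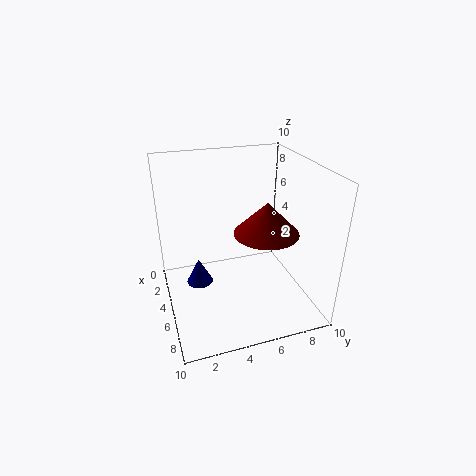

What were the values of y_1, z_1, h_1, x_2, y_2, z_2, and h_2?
y_1 = 2.5
z_1 = 0.5
h_1 = 2
x_2 = 7.5
y_2 = 6
z_2 = 6.5
h_2 = 2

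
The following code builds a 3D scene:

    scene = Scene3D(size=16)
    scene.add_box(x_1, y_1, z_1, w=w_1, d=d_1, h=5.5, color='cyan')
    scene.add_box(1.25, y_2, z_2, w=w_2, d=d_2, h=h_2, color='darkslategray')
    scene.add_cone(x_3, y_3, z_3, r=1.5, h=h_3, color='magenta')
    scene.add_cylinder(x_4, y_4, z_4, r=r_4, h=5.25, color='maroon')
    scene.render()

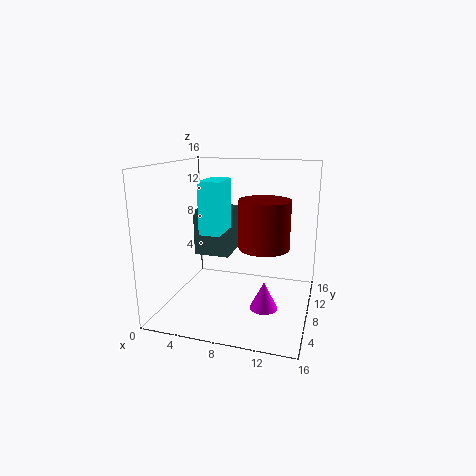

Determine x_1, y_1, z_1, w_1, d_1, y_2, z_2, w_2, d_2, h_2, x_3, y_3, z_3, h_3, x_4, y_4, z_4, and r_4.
x_1 = 4.75, y_1 = 4.75, z_1 = 9, w_1 = 2.25, d_1 = 4, y_2 = 11, z_2 = 4.25, w_2 = 4.5, d_2 = 4.75, h_2 = 5.75, x_3 = 11.5, y_3 = 6, z_3 = 1, h_3 = 3, x_4 = 11, y_4 = 7.75, z_4 = 7.25, r_4 = 2.75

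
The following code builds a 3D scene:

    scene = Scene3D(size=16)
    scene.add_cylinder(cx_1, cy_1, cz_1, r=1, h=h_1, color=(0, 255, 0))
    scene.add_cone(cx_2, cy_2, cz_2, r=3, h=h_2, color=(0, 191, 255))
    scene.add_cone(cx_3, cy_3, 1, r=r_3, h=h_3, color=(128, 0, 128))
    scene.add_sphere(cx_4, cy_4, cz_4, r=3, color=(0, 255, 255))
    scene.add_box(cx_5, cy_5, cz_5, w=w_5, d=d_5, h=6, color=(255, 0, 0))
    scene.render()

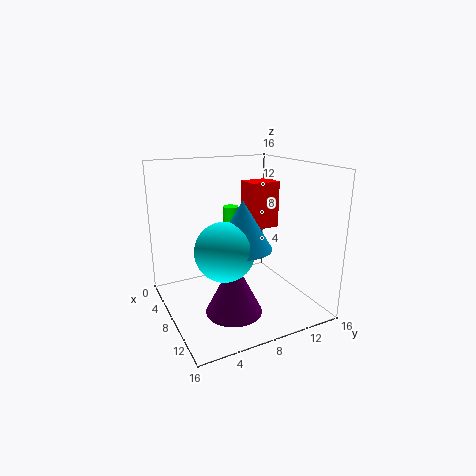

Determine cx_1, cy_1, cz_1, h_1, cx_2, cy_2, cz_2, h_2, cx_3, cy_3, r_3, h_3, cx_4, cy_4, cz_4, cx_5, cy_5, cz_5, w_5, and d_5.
cx_1 = 2, cy_1 = 10, cz_1 = 6, h_1 = 4, cx_2 = 11, cy_2 = 7, cz_2 = 8, h_2 = 5, cx_3 = 11, cy_3 = 6, r_3 = 3, h_3 = 6, cx_4 = 11, cy_4 = 5, cz_4 = 8, cx_5 = 1, cy_5 = 12, cz_5 = 7, w_5 = 3, d_5 = 4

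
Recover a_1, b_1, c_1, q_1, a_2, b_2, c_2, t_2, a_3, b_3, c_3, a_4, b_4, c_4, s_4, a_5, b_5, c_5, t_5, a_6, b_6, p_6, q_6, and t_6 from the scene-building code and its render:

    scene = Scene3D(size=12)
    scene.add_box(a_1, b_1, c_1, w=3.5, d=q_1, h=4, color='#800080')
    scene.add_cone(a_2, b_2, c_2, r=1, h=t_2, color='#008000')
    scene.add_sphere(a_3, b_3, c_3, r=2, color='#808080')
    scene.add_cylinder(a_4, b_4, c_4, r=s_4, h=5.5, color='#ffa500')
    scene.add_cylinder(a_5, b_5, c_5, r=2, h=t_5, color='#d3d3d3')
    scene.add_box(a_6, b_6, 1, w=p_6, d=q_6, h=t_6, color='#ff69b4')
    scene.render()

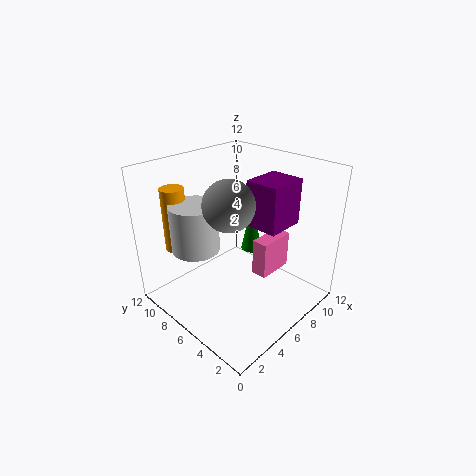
a_1 = 7.5
b_1 = 3.5
c_1 = 6.5
q_1 = 3
a_2 = 10
b_2 = 8
c_2 = 2.5
t_2 = 5
a_3 = 4.5
b_3 = 5.5
c_3 = 9.5
a_4 = 3
b_4 = 10.5
c_4 = 4.5
s_4 = 1
a_5 = 3.5
b_5 = 8.5
c_5 = 5
t_5 = 4
a_6 = 8.5
b_6 = 5
p_6 = 3.5
q_6 = 1.5
t_6 = 3.5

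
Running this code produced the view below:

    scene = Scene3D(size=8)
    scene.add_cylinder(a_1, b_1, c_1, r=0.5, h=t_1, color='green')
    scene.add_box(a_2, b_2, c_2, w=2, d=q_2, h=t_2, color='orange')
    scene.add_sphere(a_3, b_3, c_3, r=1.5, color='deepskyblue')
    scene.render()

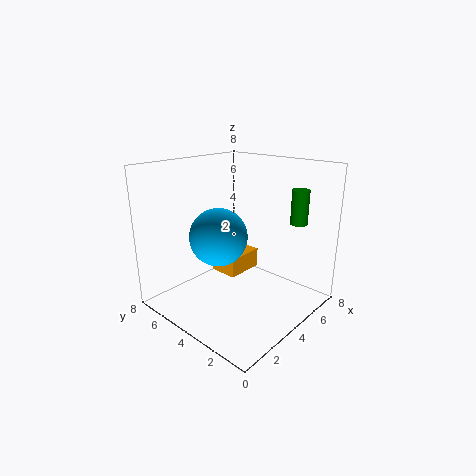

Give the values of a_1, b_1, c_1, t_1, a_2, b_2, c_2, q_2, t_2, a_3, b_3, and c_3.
a_1 = 7, b_1 = 2, c_1 = 4.5, t_1 = 2, a_2 = 2.5, b_2 = 3, c_2 = 2.5, q_2 = 1.5, t_2 = 1, a_3 = 2.5, b_3 = 4, c_3 = 4.5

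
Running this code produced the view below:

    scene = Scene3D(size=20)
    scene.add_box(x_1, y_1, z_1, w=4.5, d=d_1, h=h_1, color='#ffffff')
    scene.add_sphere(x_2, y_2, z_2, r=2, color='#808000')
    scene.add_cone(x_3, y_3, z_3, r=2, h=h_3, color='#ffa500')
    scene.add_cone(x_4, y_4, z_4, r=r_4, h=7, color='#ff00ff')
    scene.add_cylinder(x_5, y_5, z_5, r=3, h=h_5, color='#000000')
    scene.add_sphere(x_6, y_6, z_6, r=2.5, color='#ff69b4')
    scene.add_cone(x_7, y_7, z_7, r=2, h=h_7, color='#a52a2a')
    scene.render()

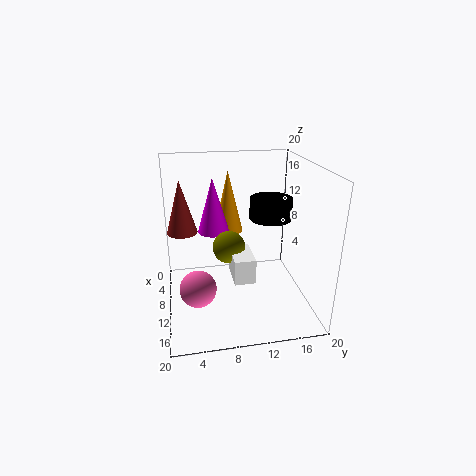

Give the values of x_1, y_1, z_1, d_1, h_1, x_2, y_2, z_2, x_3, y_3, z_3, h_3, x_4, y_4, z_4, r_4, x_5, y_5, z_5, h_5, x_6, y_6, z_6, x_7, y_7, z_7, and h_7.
x_1 = 14
y_1 = 8
z_1 = 8
d_1 = 2.5
h_1 = 3
x_2 = 14.5
y_2 = 8
z_2 = 11
x_3 = 8
y_3 = 9
z_3 = 10.5
h_3 = 8.5
x_4 = 11.5
y_4 = 6.5
z_4 = 12
r_4 = 2
x_5 = 8.5
y_5 = 15
z_5 = 12
h_5 = 3
x_6 = 12.5
y_6 = 4
z_6 = 4
x_7 = 10
y_7 = 2.5
z_7 = 11.5
h_7 = 7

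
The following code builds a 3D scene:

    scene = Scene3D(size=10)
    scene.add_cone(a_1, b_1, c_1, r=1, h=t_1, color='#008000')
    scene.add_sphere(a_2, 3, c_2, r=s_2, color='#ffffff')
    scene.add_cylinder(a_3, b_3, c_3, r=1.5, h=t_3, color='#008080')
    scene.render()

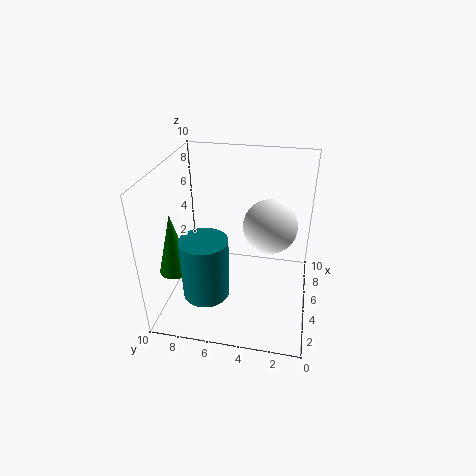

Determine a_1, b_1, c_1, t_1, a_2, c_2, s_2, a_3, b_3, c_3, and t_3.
a_1 = 2
b_1 = 8.5
c_1 = 4
t_1 = 4
a_2 = 7
c_2 = 5
s_2 = 2
a_3 = 2
b_3 = 6.5
c_3 = 2.5
t_3 = 4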